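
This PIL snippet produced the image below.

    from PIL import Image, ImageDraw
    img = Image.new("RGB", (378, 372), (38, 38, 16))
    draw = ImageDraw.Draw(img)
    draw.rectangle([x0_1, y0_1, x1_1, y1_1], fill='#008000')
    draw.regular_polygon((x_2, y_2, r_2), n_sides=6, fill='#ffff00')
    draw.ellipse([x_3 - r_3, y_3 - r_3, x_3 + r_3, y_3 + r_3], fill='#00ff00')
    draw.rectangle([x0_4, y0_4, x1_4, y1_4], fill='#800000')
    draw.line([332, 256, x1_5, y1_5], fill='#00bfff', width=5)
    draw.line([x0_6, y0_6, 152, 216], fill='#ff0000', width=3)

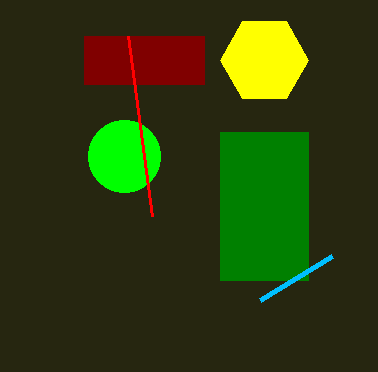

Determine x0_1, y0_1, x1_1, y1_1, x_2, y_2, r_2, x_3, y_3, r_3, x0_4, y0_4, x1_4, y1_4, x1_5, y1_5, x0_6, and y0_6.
x0_1 = 220; y0_1 = 132; x1_1 = 308; y1_1 = 280; x_2 = 264; y_2 = 60; r_2 = 44; x_3 = 124; y_3 = 156; r_3 = 36; x0_4 = 84; y0_4 = 36; x1_4 = 204; y1_4 = 84; x1_5 = 260; y1_5 = 300; x0_6 = 128; y0_6 = 36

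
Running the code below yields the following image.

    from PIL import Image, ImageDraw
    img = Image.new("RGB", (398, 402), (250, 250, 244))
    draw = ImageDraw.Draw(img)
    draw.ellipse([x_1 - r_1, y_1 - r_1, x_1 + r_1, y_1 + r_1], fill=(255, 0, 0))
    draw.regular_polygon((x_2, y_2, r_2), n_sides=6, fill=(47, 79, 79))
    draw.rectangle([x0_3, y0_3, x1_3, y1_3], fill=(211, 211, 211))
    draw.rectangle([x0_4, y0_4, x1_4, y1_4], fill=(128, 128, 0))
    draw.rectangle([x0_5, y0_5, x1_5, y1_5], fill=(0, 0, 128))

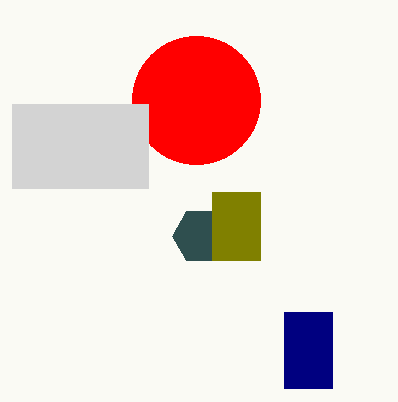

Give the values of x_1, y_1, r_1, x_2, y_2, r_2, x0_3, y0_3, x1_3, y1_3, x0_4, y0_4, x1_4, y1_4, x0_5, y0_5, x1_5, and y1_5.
x_1 = 196
y_1 = 100
r_1 = 64
x_2 = 200
y_2 = 236
r_2 = 28
x0_3 = 12
y0_3 = 104
x1_3 = 148
y1_3 = 188
x0_4 = 212
y0_4 = 192
x1_4 = 260
y1_4 = 260
x0_5 = 284
y0_5 = 312
x1_5 = 332
y1_5 = 388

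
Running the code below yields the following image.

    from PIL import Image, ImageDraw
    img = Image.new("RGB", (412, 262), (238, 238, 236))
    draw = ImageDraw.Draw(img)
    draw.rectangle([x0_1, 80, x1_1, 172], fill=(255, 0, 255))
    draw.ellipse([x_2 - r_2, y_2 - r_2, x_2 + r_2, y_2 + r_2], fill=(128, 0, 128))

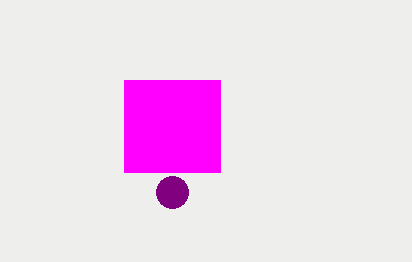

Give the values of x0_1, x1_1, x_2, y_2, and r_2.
x0_1 = 124; x1_1 = 220; x_2 = 172; y_2 = 192; r_2 = 16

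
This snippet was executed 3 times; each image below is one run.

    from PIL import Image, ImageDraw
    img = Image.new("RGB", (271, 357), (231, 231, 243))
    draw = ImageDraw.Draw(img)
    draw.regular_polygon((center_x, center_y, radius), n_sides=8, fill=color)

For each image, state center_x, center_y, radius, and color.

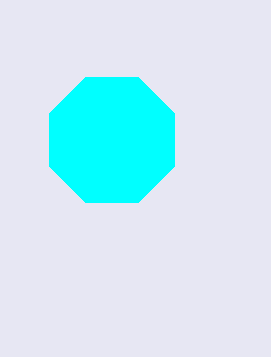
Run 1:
center_x = 112, center_y = 140, radius = 68, color = 'cyan'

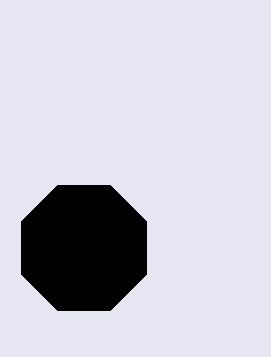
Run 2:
center_x = 84, center_y = 248, radius = 68, color = 'black'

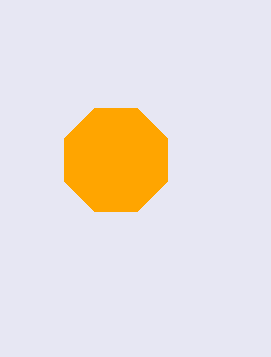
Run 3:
center_x = 116
center_y = 160
radius = 56
color = 'orange'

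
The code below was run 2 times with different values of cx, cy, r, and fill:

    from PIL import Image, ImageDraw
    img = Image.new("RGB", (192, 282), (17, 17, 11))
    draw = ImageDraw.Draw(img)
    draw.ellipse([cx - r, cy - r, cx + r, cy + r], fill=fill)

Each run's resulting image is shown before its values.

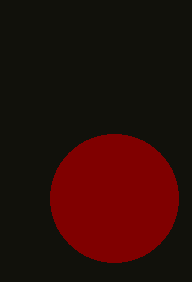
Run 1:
cx = 114; cy = 198; r = 64; fill = 'maroon'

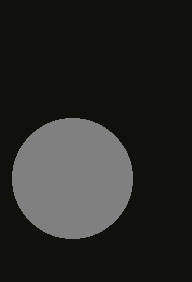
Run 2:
cx = 72; cy = 178; r = 60; fill = 'gray'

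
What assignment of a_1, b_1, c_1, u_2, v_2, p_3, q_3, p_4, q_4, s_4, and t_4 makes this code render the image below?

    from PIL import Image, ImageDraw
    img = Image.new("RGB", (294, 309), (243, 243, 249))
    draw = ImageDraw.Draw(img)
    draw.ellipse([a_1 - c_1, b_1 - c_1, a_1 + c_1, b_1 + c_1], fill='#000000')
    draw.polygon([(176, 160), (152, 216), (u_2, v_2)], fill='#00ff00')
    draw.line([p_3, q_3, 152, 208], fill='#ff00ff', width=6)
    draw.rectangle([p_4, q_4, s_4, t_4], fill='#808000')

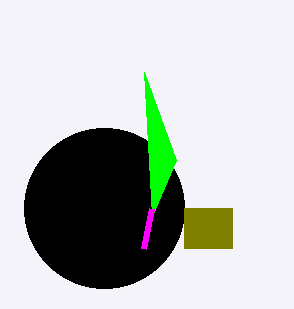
a_1 = 104, b_1 = 208, c_1 = 80, u_2 = 144, v_2 = 72, p_3 = 144, q_3 = 248, p_4 = 184, q_4 = 208, s_4 = 232, t_4 = 248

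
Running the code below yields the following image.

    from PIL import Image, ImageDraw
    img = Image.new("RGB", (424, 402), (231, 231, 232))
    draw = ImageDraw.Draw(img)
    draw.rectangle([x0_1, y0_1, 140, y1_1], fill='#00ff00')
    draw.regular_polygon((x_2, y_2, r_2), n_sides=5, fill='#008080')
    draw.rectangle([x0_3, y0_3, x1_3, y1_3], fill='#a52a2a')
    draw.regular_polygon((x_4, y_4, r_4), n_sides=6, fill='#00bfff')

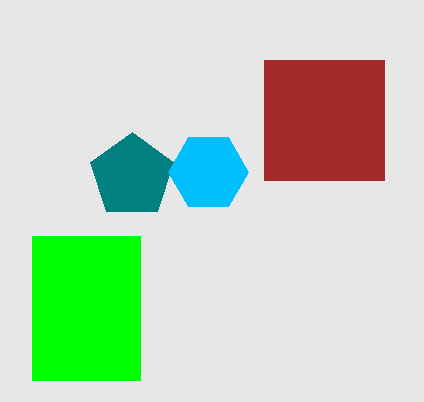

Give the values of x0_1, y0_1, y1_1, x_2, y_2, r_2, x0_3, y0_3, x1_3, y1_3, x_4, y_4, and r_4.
x0_1 = 32
y0_1 = 236
y1_1 = 380
x_2 = 132
y_2 = 176
r_2 = 44
x0_3 = 264
y0_3 = 60
x1_3 = 384
y1_3 = 180
x_4 = 208
y_4 = 172
r_4 = 40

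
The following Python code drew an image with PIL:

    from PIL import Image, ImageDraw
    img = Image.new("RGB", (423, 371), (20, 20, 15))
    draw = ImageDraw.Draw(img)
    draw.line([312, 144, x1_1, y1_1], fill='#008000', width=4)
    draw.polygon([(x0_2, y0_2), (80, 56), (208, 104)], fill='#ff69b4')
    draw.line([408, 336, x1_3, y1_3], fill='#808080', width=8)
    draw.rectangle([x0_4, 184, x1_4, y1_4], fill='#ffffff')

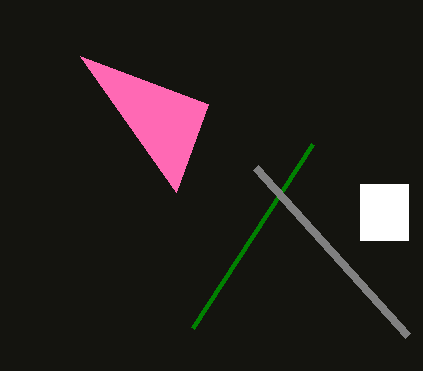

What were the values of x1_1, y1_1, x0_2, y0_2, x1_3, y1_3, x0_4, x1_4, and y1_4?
x1_1 = 192
y1_1 = 328
x0_2 = 176
y0_2 = 192
x1_3 = 256
y1_3 = 168
x0_4 = 360
x1_4 = 408
y1_4 = 240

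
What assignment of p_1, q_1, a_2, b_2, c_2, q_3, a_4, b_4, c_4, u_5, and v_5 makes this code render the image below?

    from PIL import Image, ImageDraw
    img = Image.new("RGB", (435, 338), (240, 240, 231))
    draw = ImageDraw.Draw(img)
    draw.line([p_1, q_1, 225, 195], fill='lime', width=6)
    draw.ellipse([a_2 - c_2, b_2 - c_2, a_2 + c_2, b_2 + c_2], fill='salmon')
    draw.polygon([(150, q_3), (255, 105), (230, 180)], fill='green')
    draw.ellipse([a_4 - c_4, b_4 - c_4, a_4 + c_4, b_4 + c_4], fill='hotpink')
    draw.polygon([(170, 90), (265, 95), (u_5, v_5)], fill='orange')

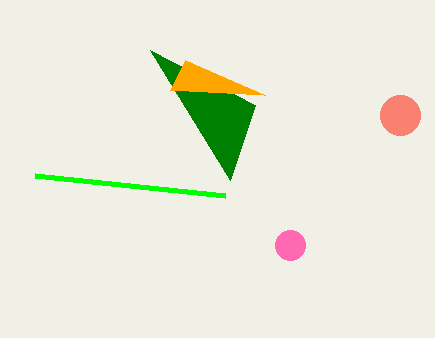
p_1 = 35, q_1 = 175, a_2 = 400, b_2 = 115, c_2 = 20, q_3 = 50, a_4 = 290, b_4 = 245, c_4 = 15, u_5 = 185, v_5 = 60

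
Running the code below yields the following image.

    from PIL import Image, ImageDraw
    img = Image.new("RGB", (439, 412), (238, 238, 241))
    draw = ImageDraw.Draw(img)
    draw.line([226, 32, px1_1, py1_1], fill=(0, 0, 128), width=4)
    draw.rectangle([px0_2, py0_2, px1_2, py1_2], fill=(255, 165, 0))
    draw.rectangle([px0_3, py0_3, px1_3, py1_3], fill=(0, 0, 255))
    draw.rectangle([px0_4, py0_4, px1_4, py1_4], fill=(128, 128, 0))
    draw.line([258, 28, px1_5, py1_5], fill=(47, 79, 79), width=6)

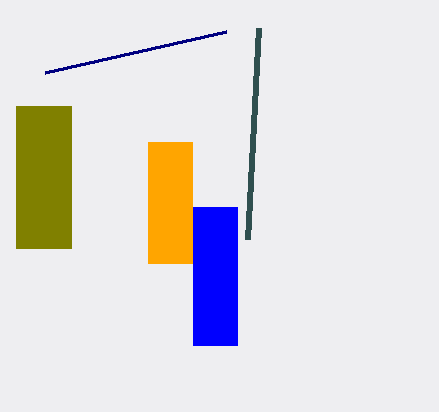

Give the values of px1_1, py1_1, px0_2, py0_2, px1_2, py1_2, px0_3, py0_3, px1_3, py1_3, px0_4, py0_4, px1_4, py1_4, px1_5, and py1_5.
px1_1 = 45, py1_1 = 73, px0_2 = 148, py0_2 = 142, px1_2 = 192, py1_2 = 263, px0_3 = 193, py0_3 = 207, px1_3 = 237, py1_3 = 345, px0_4 = 16, py0_4 = 106, px1_4 = 71, py1_4 = 248, px1_5 = 247, py1_5 = 239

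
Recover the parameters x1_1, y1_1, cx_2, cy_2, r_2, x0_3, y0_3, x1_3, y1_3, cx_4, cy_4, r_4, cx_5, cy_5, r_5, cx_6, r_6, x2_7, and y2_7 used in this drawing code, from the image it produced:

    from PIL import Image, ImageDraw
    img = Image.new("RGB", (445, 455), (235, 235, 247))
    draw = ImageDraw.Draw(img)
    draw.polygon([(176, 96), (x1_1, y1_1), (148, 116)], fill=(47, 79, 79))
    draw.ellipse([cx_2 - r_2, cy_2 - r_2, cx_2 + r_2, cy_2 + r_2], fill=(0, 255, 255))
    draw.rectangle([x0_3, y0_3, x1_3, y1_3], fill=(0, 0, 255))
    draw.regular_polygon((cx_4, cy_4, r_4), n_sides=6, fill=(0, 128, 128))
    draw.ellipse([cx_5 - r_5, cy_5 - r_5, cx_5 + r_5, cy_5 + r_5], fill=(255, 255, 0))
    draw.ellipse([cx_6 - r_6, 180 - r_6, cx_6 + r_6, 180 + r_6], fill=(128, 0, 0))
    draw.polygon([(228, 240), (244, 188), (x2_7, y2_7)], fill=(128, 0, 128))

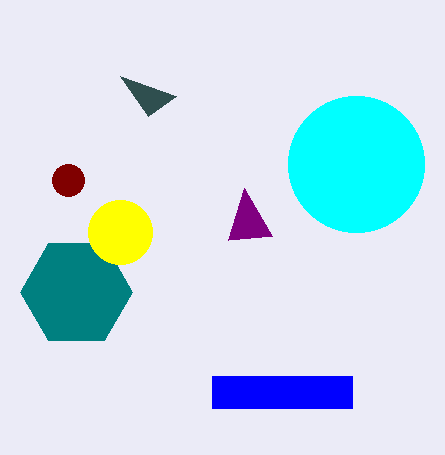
x1_1 = 120; y1_1 = 76; cx_2 = 356; cy_2 = 164; r_2 = 68; x0_3 = 212; y0_3 = 376; x1_3 = 352; y1_3 = 408; cx_4 = 76; cy_4 = 292; r_4 = 56; cx_5 = 120; cy_5 = 232; r_5 = 32; cx_6 = 68; r_6 = 16; x2_7 = 272; y2_7 = 236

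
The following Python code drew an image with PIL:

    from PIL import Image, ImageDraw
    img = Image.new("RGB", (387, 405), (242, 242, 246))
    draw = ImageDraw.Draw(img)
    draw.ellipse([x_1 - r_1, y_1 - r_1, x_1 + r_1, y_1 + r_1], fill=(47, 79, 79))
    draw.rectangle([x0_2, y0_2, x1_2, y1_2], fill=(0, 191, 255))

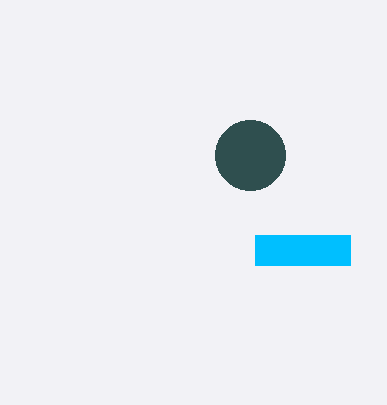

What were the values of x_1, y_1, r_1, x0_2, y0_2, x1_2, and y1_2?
x_1 = 250; y_1 = 155; r_1 = 35; x0_2 = 255; y0_2 = 235; x1_2 = 350; y1_2 = 265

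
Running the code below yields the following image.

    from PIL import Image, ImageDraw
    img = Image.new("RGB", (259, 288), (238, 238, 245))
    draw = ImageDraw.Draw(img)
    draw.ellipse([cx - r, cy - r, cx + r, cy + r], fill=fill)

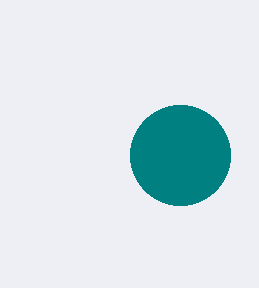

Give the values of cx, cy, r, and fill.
cx = 180, cy = 155, r = 50, fill = 'teal'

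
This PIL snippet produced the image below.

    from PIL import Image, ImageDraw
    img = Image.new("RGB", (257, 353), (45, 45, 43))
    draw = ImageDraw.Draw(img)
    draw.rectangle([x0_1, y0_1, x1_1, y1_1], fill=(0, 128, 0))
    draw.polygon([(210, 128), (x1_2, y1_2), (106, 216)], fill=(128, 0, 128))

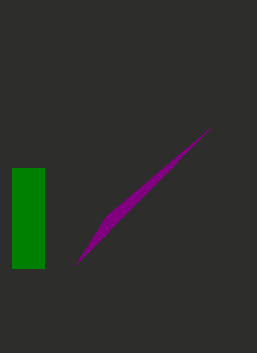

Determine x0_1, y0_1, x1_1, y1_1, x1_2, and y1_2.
x0_1 = 12
y0_1 = 168
x1_1 = 44
y1_1 = 268
x1_2 = 76
y1_2 = 264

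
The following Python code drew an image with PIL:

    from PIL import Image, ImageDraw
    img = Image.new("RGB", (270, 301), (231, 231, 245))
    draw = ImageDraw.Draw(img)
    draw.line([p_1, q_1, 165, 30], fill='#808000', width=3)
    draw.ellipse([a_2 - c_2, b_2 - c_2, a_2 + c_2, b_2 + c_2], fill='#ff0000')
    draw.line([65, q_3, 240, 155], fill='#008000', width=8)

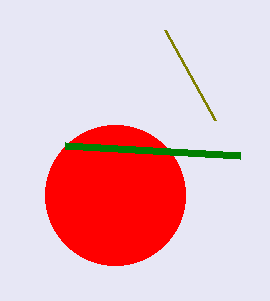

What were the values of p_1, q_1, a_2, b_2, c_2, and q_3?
p_1 = 215, q_1 = 120, a_2 = 115, b_2 = 195, c_2 = 70, q_3 = 145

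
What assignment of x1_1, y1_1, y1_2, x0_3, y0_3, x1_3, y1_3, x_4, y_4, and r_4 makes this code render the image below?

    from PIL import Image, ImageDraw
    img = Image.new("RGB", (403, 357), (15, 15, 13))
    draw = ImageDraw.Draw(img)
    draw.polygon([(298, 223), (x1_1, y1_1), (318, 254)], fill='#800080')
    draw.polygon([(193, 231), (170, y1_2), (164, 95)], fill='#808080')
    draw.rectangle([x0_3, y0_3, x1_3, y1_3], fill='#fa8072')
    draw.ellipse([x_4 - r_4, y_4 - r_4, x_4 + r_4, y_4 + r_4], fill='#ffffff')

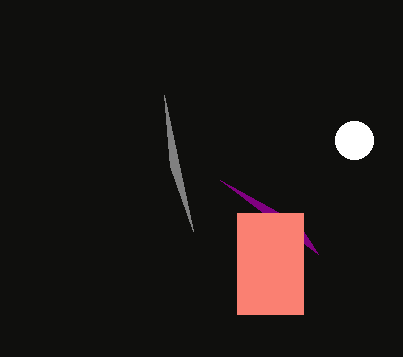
x1_1 = 220, y1_1 = 180, y1_2 = 166, x0_3 = 237, y0_3 = 213, x1_3 = 303, y1_3 = 314, x_4 = 354, y_4 = 140, r_4 = 19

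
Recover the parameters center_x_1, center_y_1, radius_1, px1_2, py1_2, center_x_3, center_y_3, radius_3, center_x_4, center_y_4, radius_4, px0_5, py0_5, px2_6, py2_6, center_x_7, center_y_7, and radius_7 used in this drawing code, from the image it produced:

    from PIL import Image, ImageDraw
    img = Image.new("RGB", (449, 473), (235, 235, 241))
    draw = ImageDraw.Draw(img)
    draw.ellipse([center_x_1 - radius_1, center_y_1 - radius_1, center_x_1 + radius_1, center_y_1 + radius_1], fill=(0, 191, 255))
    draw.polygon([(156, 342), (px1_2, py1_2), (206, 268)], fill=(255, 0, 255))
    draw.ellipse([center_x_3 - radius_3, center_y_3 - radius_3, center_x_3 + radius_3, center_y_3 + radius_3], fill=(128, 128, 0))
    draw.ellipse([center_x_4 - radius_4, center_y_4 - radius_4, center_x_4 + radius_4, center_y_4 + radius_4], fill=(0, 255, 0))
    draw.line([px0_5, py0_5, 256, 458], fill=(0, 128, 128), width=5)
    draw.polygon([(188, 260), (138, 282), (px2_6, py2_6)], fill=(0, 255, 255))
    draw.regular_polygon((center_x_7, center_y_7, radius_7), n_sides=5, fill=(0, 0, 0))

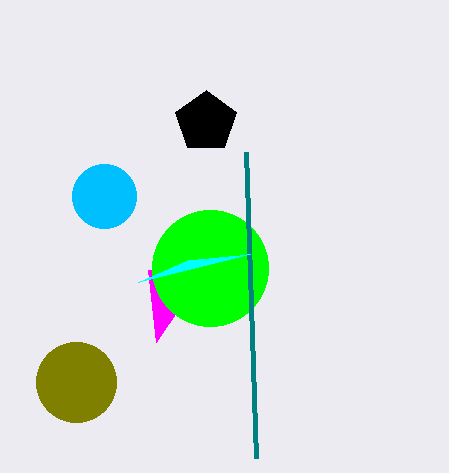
center_x_1 = 104
center_y_1 = 196
radius_1 = 32
px1_2 = 148
py1_2 = 270
center_x_3 = 76
center_y_3 = 382
radius_3 = 40
center_x_4 = 210
center_y_4 = 268
radius_4 = 58
px0_5 = 246
py0_5 = 152
px2_6 = 250
py2_6 = 254
center_x_7 = 206
center_y_7 = 122
radius_7 = 32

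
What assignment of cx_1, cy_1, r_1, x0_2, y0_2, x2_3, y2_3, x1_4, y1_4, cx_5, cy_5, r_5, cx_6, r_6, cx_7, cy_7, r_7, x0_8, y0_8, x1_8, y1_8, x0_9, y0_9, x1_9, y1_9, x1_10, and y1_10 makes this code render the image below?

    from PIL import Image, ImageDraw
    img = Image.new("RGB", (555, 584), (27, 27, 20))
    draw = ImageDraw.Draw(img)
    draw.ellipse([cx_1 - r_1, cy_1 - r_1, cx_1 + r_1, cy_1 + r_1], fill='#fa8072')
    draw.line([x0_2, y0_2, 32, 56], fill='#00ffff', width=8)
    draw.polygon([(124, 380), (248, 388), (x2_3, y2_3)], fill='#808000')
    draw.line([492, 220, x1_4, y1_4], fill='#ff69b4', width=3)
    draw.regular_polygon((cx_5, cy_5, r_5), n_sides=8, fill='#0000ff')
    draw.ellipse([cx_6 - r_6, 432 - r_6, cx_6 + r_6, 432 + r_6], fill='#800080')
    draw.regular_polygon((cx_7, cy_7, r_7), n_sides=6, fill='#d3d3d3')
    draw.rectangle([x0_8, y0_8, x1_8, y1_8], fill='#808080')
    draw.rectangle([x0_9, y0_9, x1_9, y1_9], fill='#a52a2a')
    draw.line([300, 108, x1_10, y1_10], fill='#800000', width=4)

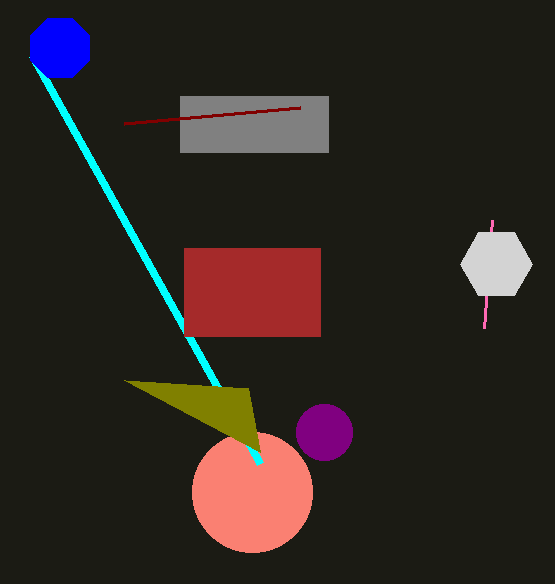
cx_1 = 252
cy_1 = 492
r_1 = 60
x0_2 = 260
y0_2 = 464
x2_3 = 260
y2_3 = 452
x1_4 = 484
y1_4 = 328
cx_5 = 60
cy_5 = 48
r_5 = 32
cx_6 = 324
r_6 = 28
cx_7 = 496
cy_7 = 264
r_7 = 36
x0_8 = 180
y0_8 = 96
x1_8 = 328
y1_8 = 152
x0_9 = 184
y0_9 = 248
x1_9 = 320
y1_9 = 336
x1_10 = 124
y1_10 = 124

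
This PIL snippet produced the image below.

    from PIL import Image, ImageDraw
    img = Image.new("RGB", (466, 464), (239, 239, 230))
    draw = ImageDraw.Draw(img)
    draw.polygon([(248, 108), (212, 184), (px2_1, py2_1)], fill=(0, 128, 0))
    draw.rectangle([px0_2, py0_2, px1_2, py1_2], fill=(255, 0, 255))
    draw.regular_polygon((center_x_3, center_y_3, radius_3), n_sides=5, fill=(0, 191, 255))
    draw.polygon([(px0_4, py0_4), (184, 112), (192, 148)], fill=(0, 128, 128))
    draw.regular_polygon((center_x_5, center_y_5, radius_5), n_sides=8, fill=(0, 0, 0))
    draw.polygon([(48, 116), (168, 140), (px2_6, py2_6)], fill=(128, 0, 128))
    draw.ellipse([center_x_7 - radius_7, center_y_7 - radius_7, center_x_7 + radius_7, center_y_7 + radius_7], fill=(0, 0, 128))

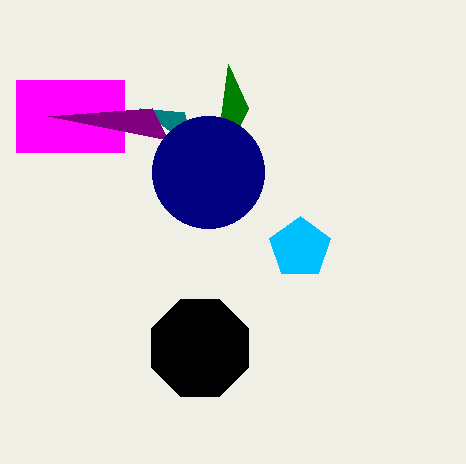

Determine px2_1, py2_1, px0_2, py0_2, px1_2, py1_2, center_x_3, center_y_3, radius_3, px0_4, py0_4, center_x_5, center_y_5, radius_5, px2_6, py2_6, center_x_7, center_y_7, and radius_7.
px2_1 = 228
py2_1 = 64
px0_2 = 16
py0_2 = 80
px1_2 = 124
py1_2 = 152
center_x_3 = 300
center_y_3 = 248
radius_3 = 32
px0_4 = 140
py0_4 = 108
center_x_5 = 200
center_y_5 = 348
radius_5 = 52
px2_6 = 152
py2_6 = 108
center_x_7 = 208
center_y_7 = 172
radius_7 = 56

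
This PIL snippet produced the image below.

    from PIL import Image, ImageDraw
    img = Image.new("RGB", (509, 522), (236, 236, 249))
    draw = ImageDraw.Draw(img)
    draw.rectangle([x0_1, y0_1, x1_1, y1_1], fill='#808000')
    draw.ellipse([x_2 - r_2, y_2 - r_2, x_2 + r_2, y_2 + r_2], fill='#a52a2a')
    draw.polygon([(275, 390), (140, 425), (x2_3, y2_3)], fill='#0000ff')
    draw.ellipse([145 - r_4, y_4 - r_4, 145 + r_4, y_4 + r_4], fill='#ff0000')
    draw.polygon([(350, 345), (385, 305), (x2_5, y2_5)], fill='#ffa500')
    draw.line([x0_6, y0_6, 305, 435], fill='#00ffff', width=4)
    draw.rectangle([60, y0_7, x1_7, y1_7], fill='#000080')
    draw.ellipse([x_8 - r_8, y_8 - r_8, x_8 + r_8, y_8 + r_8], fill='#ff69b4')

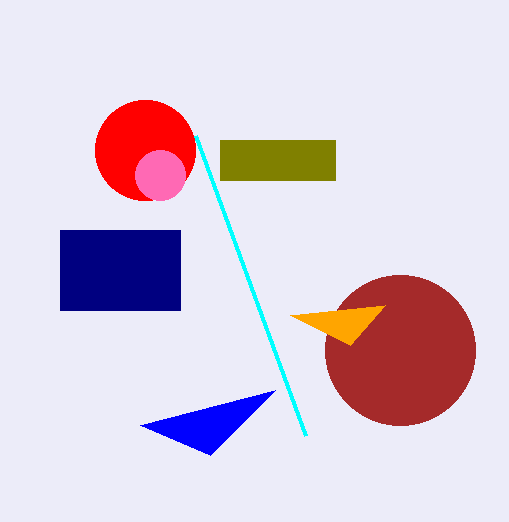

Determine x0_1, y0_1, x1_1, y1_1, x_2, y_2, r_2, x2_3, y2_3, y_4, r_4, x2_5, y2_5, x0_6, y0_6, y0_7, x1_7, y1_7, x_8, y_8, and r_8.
x0_1 = 220; y0_1 = 140; x1_1 = 335; y1_1 = 180; x_2 = 400; y_2 = 350; r_2 = 75; x2_3 = 210; y2_3 = 455; y_4 = 150; r_4 = 50; x2_5 = 290; y2_5 = 315; x0_6 = 195; y0_6 = 135; y0_7 = 230; x1_7 = 180; y1_7 = 310; x_8 = 160; y_8 = 175; r_8 = 25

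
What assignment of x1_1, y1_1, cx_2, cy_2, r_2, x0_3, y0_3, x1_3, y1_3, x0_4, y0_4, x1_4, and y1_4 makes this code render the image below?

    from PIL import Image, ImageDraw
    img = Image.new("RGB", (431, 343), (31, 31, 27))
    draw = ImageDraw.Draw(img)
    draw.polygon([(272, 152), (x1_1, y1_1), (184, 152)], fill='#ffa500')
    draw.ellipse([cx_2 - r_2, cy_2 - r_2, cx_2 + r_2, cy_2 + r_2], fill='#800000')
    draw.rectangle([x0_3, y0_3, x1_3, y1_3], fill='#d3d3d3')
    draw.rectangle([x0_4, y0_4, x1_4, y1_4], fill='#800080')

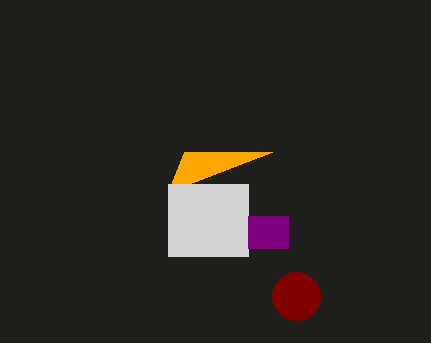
x1_1 = 168, y1_1 = 192, cx_2 = 296, cy_2 = 296, r_2 = 24, x0_3 = 168, y0_3 = 184, x1_3 = 248, y1_3 = 256, x0_4 = 248, y0_4 = 216, x1_4 = 288, y1_4 = 248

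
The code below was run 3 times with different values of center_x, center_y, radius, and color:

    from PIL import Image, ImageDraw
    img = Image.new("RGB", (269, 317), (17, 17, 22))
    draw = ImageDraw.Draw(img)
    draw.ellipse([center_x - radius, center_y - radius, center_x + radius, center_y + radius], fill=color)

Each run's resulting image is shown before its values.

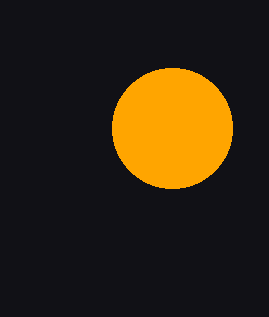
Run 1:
center_x = 172; center_y = 128; radius = 60; color = 'orange'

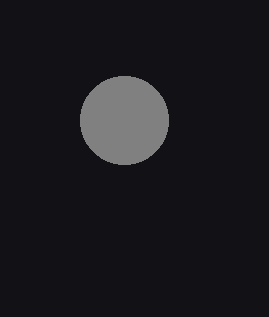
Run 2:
center_x = 124; center_y = 120; radius = 44; color = 'gray'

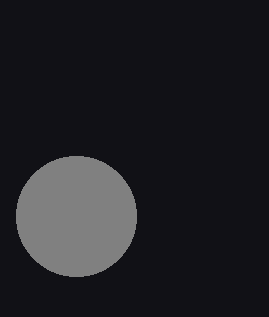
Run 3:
center_x = 76, center_y = 216, radius = 60, color = 'gray'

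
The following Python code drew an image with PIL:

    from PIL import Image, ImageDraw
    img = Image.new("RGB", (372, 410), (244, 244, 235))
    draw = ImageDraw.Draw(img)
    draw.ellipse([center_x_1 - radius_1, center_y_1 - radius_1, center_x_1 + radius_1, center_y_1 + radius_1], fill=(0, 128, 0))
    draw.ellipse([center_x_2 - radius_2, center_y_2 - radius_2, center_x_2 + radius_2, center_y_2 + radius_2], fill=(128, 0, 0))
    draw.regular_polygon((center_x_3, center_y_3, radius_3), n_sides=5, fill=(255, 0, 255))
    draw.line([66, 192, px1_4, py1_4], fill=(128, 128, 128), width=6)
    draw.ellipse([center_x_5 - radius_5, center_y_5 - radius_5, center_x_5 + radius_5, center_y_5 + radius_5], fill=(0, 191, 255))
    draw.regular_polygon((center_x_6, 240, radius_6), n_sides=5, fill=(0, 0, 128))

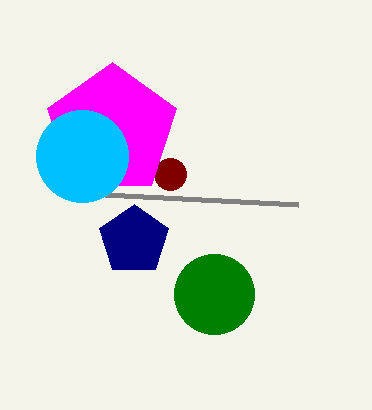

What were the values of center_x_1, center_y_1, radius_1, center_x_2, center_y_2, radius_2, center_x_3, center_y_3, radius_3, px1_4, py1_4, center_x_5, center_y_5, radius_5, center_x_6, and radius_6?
center_x_1 = 214, center_y_1 = 294, radius_1 = 40, center_x_2 = 170, center_y_2 = 174, radius_2 = 16, center_x_3 = 112, center_y_3 = 130, radius_3 = 68, px1_4 = 298, py1_4 = 204, center_x_5 = 82, center_y_5 = 156, radius_5 = 46, center_x_6 = 134, radius_6 = 36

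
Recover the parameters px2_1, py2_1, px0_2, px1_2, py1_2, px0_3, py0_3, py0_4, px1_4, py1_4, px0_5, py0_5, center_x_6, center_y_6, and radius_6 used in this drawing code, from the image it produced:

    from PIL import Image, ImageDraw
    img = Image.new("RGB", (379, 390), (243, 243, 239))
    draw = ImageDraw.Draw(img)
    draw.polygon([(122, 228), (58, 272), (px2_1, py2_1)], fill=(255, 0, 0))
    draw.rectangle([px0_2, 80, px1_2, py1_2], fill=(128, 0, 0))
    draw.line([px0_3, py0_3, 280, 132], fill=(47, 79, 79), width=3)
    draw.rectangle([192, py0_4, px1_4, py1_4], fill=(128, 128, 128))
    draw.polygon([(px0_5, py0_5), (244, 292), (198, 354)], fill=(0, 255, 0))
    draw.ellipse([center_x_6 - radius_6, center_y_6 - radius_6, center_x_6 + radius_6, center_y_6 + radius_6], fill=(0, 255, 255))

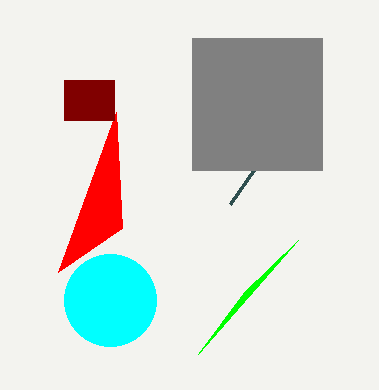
px2_1 = 116, py2_1 = 112, px0_2 = 64, px1_2 = 114, py1_2 = 120, px0_3 = 230, py0_3 = 204, py0_4 = 38, px1_4 = 322, py1_4 = 170, px0_5 = 298, py0_5 = 240, center_x_6 = 110, center_y_6 = 300, radius_6 = 46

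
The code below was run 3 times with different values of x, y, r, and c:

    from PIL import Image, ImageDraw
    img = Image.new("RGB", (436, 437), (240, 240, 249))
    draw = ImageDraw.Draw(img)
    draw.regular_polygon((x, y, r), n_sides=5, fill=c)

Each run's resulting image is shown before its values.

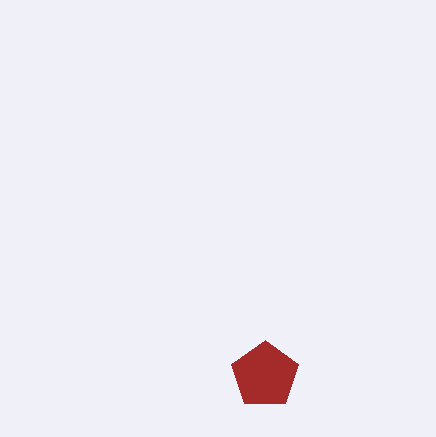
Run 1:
x = 265, y = 375, r = 35, c = 'brown'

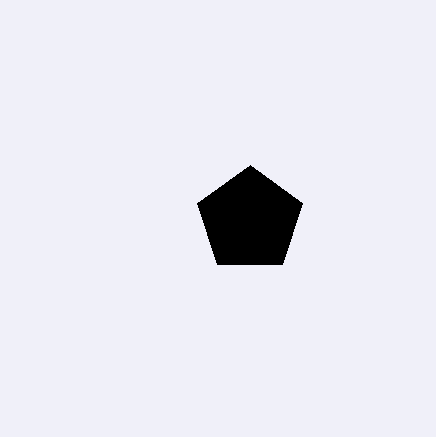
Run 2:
x = 250
y = 220
r = 55
c = 'black'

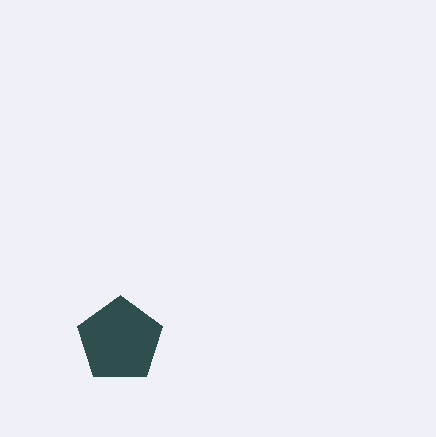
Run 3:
x = 120, y = 340, r = 45, c = 'darkslategray'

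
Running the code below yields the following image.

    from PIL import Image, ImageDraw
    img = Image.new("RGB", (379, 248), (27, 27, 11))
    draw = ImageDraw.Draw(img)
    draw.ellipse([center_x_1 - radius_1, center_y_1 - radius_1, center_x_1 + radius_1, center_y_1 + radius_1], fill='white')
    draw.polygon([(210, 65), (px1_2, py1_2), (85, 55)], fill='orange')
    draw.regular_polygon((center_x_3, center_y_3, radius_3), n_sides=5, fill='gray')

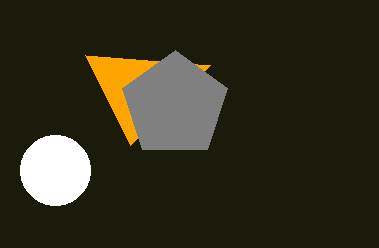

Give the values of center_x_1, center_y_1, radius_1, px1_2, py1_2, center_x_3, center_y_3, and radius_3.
center_x_1 = 55, center_y_1 = 170, radius_1 = 35, px1_2 = 130, py1_2 = 145, center_x_3 = 175, center_y_3 = 105, radius_3 = 55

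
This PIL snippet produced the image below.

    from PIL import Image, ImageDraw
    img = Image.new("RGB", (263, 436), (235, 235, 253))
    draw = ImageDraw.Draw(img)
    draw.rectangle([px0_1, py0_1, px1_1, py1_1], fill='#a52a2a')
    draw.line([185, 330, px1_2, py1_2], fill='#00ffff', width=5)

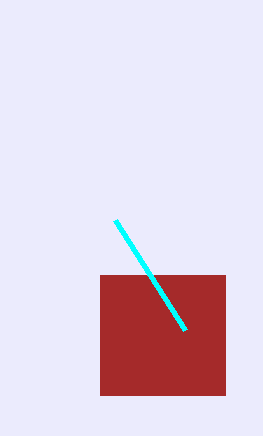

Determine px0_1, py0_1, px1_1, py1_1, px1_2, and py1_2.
px0_1 = 100; py0_1 = 275; px1_1 = 225; py1_1 = 395; px1_2 = 115; py1_2 = 220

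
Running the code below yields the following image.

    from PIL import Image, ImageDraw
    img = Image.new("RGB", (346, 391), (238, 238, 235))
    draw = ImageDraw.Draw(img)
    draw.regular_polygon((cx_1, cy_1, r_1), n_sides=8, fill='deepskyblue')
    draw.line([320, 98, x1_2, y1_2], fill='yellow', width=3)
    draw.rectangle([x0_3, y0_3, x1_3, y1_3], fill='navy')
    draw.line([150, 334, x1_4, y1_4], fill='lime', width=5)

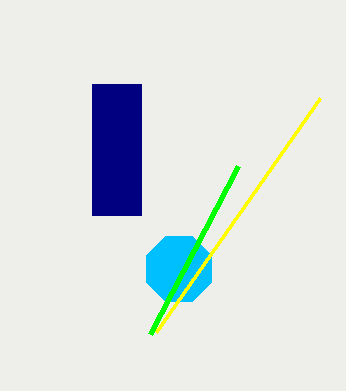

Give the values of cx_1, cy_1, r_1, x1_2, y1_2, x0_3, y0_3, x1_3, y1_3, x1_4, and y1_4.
cx_1 = 179, cy_1 = 269, r_1 = 35, x1_2 = 156, y1_2 = 332, x0_3 = 92, y0_3 = 84, x1_3 = 141, y1_3 = 215, x1_4 = 238, y1_4 = 166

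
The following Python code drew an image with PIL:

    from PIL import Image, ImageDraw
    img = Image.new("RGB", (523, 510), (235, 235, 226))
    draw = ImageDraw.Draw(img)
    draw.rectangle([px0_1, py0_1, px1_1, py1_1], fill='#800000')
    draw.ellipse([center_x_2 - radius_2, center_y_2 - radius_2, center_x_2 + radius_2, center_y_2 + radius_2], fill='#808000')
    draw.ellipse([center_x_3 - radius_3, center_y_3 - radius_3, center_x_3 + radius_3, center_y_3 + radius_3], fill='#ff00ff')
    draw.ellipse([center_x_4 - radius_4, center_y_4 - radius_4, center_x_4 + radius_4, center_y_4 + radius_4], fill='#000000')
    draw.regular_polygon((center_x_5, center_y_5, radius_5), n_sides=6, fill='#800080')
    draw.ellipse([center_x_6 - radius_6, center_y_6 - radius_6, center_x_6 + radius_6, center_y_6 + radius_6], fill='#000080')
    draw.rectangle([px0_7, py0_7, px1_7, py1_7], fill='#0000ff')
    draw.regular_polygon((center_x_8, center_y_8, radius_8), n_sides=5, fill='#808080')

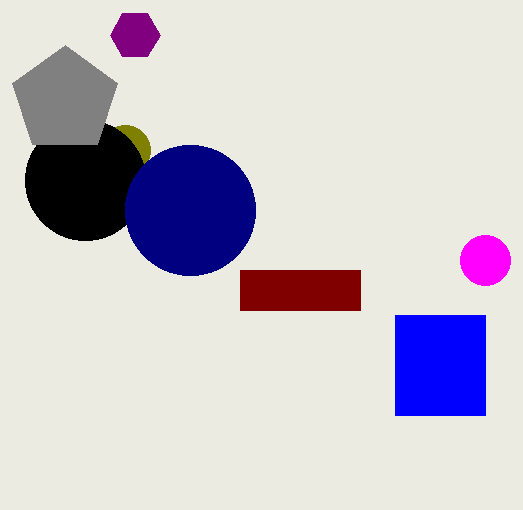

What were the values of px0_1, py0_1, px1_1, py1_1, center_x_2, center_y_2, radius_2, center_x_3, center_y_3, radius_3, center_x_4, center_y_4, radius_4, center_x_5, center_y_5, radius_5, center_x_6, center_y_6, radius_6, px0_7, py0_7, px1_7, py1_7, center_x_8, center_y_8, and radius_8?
px0_1 = 240
py0_1 = 270
px1_1 = 360
py1_1 = 310
center_x_2 = 125
center_y_2 = 150
radius_2 = 25
center_x_3 = 485
center_y_3 = 260
radius_3 = 25
center_x_4 = 85
center_y_4 = 180
radius_4 = 60
center_x_5 = 135
center_y_5 = 35
radius_5 = 25
center_x_6 = 190
center_y_6 = 210
radius_6 = 65
px0_7 = 395
py0_7 = 315
px1_7 = 485
py1_7 = 415
center_x_8 = 65
center_y_8 = 100
radius_8 = 55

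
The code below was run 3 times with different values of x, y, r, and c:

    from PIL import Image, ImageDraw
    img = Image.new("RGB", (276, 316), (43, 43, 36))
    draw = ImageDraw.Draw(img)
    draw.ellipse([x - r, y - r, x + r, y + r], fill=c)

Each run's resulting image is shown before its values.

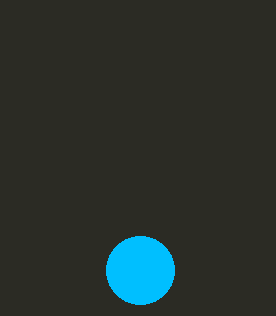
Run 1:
x = 140; y = 270; r = 34; c = 'deepskyblue'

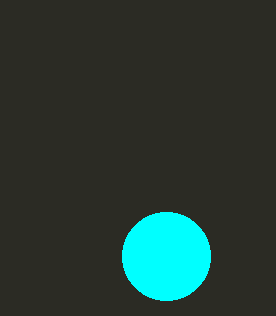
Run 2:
x = 166
y = 256
r = 44
c = 'cyan'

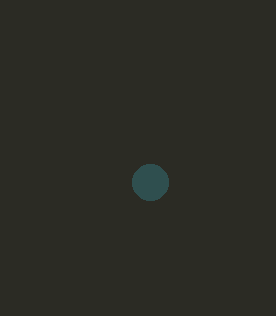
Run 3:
x = 150; y = 182; r = 18; c = 'darkslategray'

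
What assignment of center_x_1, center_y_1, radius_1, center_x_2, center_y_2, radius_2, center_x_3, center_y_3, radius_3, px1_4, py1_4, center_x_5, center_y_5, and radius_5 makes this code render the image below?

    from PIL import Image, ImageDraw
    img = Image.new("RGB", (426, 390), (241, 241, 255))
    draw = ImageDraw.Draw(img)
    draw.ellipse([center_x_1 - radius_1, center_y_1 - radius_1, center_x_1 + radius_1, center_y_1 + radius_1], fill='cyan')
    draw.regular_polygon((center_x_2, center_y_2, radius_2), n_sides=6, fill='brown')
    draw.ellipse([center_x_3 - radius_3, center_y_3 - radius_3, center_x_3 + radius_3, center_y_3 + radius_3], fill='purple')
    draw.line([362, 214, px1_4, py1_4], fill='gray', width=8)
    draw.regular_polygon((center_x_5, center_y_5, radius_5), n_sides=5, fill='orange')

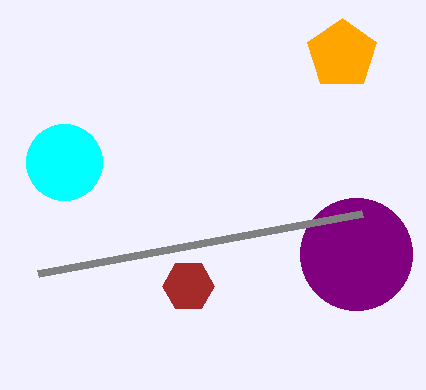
center_x_1 = 64, center_y_1 = 162, radius_1 = 38, center_x_2 = 188, center_y_2 = 286, radius_2 = 26, center_x_3 = 356, center_y_3 = 254, radius_3 = 56, px1_4 = 38, py1_4 = 274, center_x_5 = 342, center_y_5 = 54, radius_5 = 36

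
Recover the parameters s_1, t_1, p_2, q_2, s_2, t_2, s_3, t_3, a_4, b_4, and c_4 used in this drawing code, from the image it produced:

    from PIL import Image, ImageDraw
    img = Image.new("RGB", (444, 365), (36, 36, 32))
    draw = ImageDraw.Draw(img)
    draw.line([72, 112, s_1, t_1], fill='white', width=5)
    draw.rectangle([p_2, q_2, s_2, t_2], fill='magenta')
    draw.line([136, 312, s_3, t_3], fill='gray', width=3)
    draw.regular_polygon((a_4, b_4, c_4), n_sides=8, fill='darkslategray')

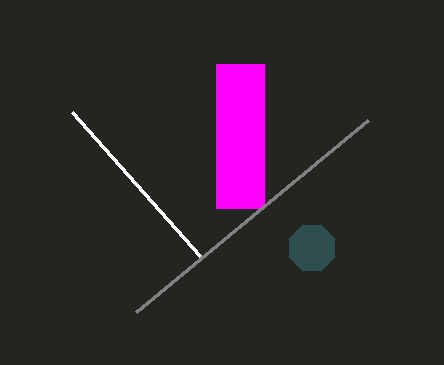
s_1 = 200; t_1 = 256; p_2 = 216; q_2 = 64; s_2 = 264; t_2 = 208; s_3 = 368; t_3 = 120; a_4 = 312; b_4 = 248; c_4 = 24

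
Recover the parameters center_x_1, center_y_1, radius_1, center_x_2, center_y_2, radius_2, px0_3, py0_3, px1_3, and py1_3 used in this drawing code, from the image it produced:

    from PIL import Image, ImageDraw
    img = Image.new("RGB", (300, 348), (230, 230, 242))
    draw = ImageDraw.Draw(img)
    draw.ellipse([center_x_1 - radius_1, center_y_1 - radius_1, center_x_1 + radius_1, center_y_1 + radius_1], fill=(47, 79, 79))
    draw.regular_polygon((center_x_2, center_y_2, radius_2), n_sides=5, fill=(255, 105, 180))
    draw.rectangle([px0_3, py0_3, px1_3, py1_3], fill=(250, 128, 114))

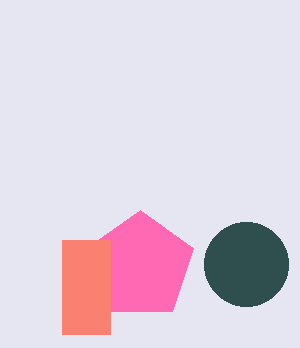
center_x_1 = 246, center_y_1 = 264, radius_1 = 42, center_x_2 = 140, center_y_2 = 266, radius_2 = 56, px0_3 = 62, py0_3 = 240, px1_3 = 110, py1_3 = 334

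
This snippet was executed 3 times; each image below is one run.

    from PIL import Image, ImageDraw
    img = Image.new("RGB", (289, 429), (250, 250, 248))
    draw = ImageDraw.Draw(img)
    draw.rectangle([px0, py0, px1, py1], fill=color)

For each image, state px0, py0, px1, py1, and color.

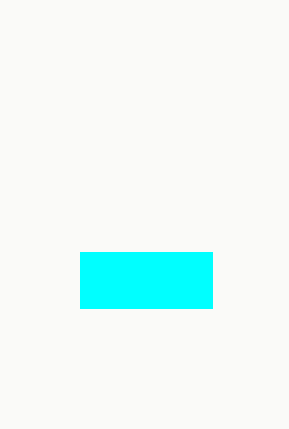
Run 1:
px0 = 80; py0 = 252; px1 = 212; py1 = 308; color = 'cyan'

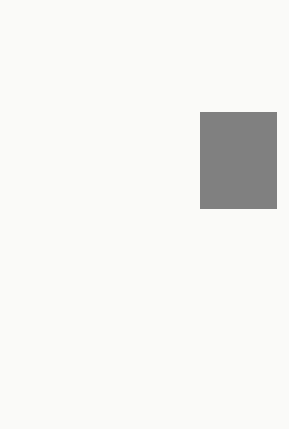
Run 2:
px0 = 200; py0 = 112; px1 = 276; py1 = 208; color = 'gray'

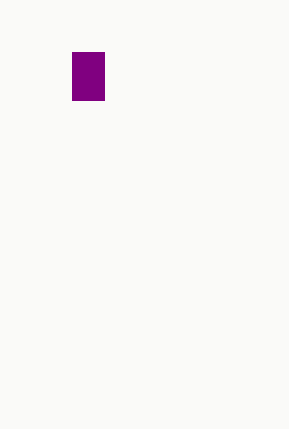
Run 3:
px0 = 72, py0 = 52, px1 = 104, py1 = 100, color = 'purple'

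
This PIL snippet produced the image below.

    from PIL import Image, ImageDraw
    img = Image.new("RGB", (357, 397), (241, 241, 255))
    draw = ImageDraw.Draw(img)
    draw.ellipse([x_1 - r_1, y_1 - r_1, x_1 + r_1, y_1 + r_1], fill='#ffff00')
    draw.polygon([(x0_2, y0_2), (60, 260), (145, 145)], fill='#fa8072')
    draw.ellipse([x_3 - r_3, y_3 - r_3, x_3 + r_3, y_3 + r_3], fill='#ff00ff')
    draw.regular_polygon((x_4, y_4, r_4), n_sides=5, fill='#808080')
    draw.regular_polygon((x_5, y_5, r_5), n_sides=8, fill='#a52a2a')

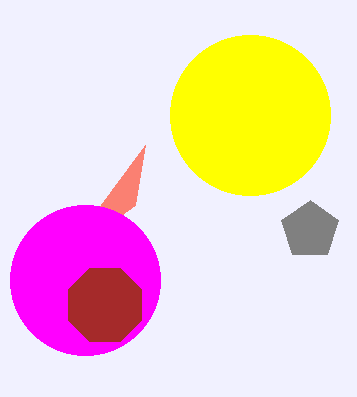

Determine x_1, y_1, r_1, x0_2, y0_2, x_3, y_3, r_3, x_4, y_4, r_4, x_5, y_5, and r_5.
x_1 = 250, y_1 = 115, r_1 = 80, x0_2 = 135, y0_2 = 205, x_3 = 85, y_3 = 280, r_3 = 75, x_4 = 310, y_4 = 230, r_4 = 30, x_5 = 105, y_5 = 305, r_5 = 40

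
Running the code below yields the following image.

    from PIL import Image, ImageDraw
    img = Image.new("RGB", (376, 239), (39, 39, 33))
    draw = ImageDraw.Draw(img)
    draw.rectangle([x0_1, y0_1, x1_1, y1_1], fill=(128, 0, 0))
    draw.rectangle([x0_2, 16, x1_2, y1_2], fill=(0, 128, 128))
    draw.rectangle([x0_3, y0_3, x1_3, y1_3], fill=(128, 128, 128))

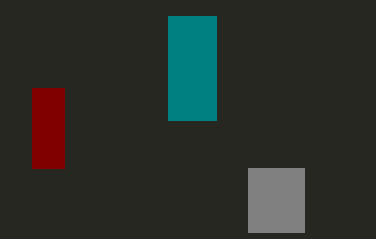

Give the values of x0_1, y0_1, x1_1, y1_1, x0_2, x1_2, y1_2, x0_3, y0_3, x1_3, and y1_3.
x0_1 = 32, y0_1 = 88, x1_1 = 64, y1_1 = 168, x0_2 = 168, x1_2 = 216, y1_2 = 120, x0_3 = 248, y0_3 = 168, x1_3 = 304, y1_3 = 232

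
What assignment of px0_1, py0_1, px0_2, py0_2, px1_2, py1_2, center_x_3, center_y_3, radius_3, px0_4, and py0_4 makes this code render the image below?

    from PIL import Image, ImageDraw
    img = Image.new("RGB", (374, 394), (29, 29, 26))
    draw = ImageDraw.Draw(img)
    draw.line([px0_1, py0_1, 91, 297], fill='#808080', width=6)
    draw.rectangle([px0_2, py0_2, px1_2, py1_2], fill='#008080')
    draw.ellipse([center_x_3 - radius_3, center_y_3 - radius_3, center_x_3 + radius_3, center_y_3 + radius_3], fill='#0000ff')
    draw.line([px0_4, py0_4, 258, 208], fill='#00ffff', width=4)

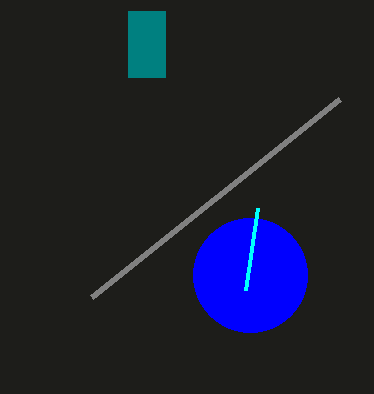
px0_1 = 339; py0_1 = 99; px0_2 = 128; py0_2 = 11; px1_2 = 165; py1_2 = 77; center_x_3 = 250; center_y_3 = 275; radius_3 = 57; px0_4 = 246; py0_4 = 290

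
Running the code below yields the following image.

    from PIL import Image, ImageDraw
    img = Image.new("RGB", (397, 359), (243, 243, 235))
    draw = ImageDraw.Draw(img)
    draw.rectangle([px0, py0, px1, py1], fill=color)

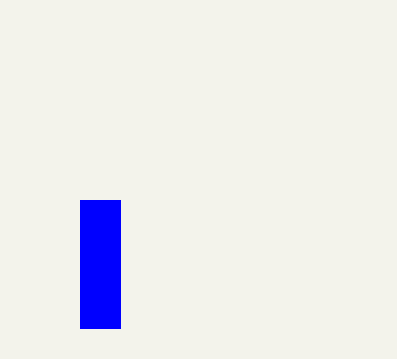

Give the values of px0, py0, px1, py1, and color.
px0 = 80; py0 = 200; px1 = 120; py1 = 328; color = 'blue'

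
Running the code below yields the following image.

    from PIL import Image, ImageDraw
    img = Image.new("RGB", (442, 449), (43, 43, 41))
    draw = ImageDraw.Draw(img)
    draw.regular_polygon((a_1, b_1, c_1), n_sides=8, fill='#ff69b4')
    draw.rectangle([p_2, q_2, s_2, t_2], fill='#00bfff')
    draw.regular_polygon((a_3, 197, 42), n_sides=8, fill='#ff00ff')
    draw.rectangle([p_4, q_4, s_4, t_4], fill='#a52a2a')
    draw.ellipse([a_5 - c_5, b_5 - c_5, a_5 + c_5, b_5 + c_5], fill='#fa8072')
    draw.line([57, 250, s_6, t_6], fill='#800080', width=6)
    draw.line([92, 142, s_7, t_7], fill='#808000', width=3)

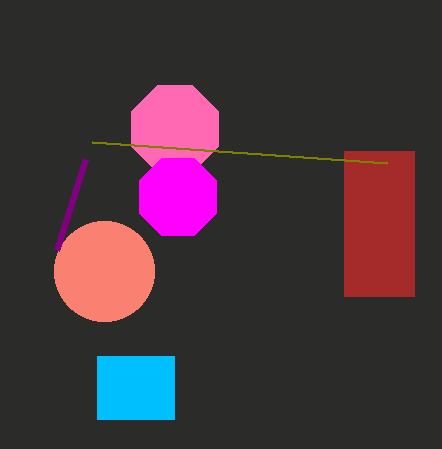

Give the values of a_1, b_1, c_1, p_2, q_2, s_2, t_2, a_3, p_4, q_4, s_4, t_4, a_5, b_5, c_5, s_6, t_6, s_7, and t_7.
a_1 = 175, b_1 = 129, c_1 = 47, p_2 = 97, q_2 = 356, s_2 = 174, t_2 = 419, a_3 = 178, p_4 = 344, q_4 = 151, s_4 = 414, t_4 = 296, a_5 = 104, b_5 = 271, c_5 = 50, s_6 = 86, t_6 = 159, s_7 = 387, t_7 = 163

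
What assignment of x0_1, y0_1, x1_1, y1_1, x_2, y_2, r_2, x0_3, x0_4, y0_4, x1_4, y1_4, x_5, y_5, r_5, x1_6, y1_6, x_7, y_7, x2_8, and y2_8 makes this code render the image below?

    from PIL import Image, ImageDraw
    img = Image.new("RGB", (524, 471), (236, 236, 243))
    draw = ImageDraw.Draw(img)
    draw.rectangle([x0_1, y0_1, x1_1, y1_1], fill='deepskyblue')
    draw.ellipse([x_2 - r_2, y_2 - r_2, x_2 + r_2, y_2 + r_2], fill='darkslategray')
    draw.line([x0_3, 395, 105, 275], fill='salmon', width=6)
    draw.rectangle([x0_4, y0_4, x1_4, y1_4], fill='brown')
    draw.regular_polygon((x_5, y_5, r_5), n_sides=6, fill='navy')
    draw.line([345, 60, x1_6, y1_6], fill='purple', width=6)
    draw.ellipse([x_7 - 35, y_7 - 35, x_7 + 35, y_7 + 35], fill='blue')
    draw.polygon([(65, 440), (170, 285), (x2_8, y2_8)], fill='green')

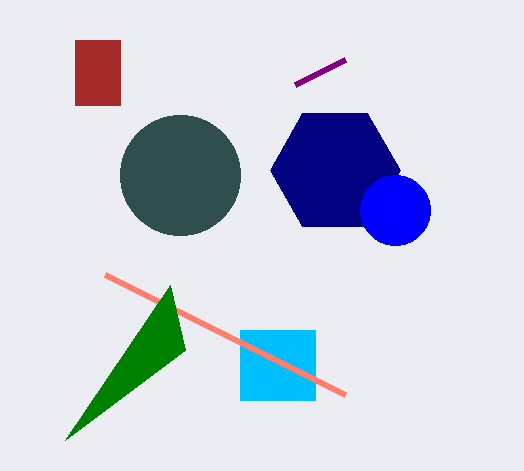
x0_1 = 240, y0_1 = 330, x1_1 = 315, y1_1 = 400, x_2 = 180, y_2 = 175, r_2 = 60, x0_3 = 345, x0_4 = 75, y0_4 = 40, x1_4 = 120, y1_4 = 105, x_5 = 335, y_5 = 170, r_5 = 65, x1_6 = 295, y1_6 = 85, x_7 = 395, y_7 = 210, x2_8 = 185, y2_8 = 350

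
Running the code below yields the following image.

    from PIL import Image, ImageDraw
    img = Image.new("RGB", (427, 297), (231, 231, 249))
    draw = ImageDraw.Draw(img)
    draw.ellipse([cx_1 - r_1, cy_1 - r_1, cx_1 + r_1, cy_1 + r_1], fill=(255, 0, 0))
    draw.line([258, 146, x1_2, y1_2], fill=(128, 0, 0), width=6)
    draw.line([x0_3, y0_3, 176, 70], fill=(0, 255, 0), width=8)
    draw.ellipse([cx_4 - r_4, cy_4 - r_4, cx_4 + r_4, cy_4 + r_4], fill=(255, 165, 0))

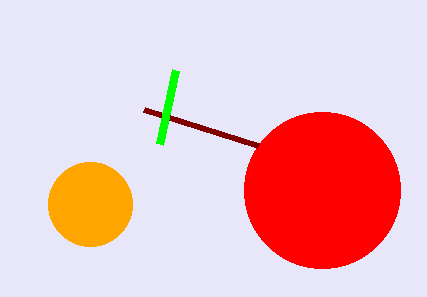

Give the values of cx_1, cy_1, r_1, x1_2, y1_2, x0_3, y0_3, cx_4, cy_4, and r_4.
cx_1 = 322; cy_1 = 190; r_1 = 78; x1_2 = 144; y1_2 = 110; x0_3 = 160; y0_3 = 144; cx_4 = 90; cy_4 = 204; r_4 = 42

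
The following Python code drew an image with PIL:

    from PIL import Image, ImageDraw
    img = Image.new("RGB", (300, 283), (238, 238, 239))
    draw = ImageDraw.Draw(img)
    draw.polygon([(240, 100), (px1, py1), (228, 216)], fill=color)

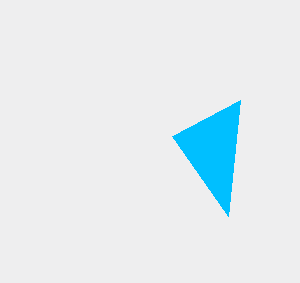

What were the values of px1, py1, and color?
px1 = 172, py1 = 136, color = 'deepskyblue'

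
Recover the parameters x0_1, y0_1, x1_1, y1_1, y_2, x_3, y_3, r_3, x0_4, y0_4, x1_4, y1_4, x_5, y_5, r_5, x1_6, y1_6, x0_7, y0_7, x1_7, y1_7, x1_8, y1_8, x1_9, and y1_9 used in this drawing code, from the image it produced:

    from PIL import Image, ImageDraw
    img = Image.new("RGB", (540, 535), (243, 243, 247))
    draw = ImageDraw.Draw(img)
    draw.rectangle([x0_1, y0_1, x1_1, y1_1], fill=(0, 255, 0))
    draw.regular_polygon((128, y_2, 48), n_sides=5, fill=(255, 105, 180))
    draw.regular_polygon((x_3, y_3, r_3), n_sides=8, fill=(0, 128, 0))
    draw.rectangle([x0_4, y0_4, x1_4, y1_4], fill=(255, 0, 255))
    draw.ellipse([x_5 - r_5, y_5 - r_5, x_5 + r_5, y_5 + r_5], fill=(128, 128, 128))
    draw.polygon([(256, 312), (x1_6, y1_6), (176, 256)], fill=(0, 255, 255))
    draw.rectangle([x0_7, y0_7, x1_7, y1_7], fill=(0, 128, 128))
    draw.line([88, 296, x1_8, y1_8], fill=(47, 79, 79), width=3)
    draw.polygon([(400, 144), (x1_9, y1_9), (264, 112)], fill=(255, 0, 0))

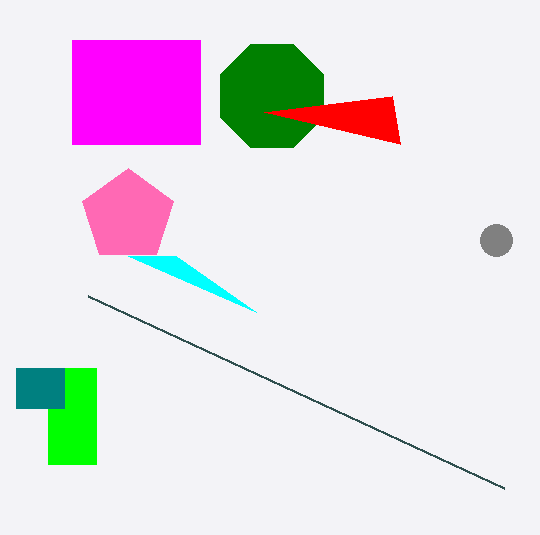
x0_1 = 48; y0_1 = 368; x1_1 = 96; y1_1 = 464; y_2 = 216; x_3 = 272; y_3 = 96; r_3 = 56; x0_4 = 72; y0_4 = 40; x1_4 = 200; y1_4 = 144; x_5 = 496; y_5 = 240; r_5 = 16; x1_6 = 128; y1_6 = 256; x0_7 = 16; y0_7 = 368; x1_7 = 64; y1_7 = 408; x1_8 = 504; y1_8 = 488; x1_9 = 392; y1_9 = 96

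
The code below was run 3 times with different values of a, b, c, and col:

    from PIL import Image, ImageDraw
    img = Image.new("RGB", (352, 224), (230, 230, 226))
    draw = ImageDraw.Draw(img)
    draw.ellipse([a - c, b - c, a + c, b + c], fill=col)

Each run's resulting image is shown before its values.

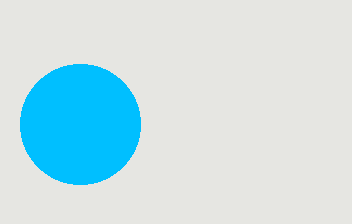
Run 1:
a = 80, b = 124, c = 60, col = 'deepskyblue'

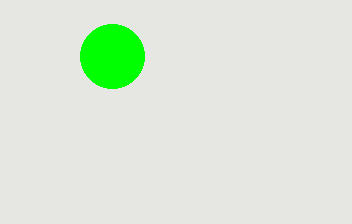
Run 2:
a = 112
b = 56
c = 32
col = 'lime'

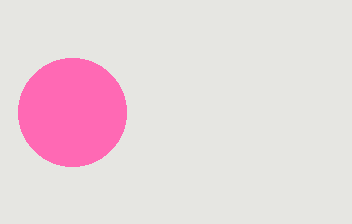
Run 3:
a = 72; b = 112; c = 54; col = 'hotpink'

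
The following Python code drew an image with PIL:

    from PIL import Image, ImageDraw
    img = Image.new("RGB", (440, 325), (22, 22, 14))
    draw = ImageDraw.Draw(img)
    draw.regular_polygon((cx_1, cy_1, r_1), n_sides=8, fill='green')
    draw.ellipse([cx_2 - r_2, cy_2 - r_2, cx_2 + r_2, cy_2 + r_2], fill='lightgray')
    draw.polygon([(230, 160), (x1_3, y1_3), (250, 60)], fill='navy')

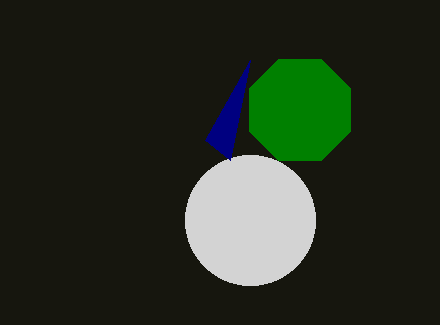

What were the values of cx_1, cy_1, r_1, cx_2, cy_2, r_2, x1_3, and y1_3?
cx_1 = 300, cy_1 = 110, r_1 = 55, cx_2 = 250, cy_2 = 220, r_2 = 65, x1_3 = 205, y1_3 = 140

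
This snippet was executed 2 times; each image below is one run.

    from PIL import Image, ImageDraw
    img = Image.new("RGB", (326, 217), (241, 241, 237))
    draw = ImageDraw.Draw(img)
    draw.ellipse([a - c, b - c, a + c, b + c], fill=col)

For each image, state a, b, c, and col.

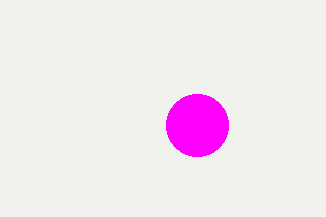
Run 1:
a = 197
b = 125
c = 31
col = 'magenta'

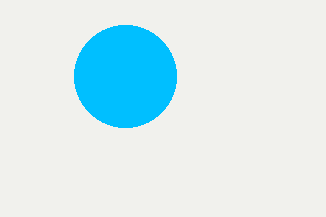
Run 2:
a = 125, b = 76, c = 51, col = 'deepskyblue'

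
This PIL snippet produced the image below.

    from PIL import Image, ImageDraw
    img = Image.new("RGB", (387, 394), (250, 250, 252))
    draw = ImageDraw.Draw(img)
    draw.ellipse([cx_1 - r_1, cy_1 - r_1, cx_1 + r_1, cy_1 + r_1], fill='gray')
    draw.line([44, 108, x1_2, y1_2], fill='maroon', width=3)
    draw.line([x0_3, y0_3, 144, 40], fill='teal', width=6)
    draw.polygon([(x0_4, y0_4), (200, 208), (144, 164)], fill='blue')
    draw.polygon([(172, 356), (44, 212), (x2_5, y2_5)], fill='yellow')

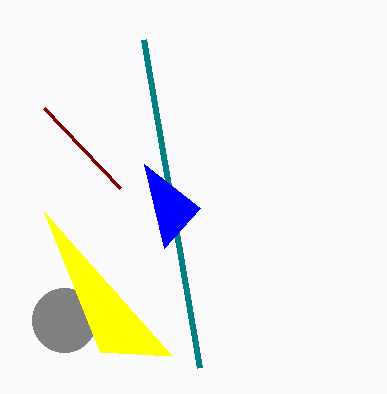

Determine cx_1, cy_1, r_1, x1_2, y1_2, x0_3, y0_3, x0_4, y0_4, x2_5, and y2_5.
cx_1 = 64
cy_1 = 320
r_1 = 32
x1_2 = 120
y1_2 = 188
x0_3 = 200
y0_3 = 368
x0_4 = 164
y0_4 = 248
x2_5 = 100
y2_5 = 352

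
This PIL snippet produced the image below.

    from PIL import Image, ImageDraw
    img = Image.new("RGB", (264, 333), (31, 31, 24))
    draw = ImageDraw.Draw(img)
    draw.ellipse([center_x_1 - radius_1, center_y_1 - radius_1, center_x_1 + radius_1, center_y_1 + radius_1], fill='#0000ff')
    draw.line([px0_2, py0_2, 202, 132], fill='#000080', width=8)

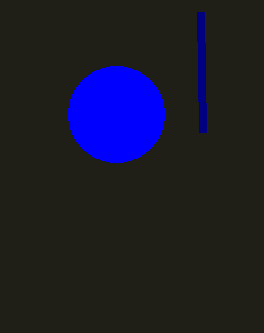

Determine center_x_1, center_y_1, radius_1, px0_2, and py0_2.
center_x_1 = 116; center_y_1 = 114; radius_1 = 48; px0_2 = 200; py0_2 = 12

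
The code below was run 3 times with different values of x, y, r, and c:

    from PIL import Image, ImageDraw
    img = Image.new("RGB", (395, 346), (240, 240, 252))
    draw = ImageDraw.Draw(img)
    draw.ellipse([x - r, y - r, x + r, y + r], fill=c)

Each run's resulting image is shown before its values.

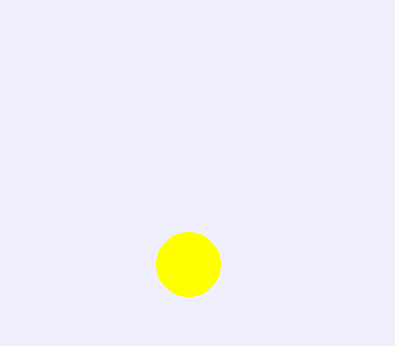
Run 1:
x = 188
y = 264
r = 32
c = 'yellow'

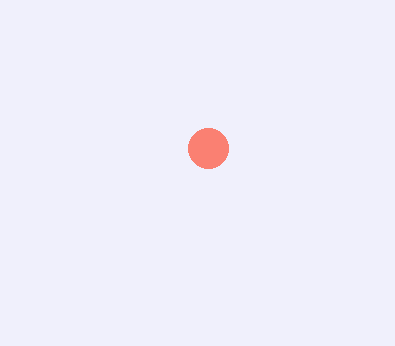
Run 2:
x = 208, y = 148, r = 20, c = 'salmon'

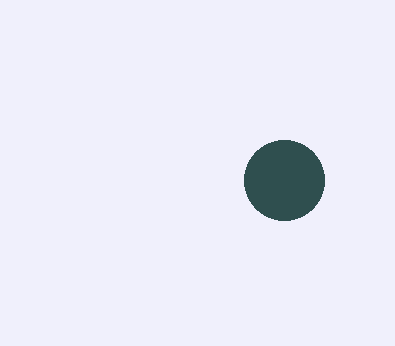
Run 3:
x = 284; y = 180; r = 40; c = 'darkslategray'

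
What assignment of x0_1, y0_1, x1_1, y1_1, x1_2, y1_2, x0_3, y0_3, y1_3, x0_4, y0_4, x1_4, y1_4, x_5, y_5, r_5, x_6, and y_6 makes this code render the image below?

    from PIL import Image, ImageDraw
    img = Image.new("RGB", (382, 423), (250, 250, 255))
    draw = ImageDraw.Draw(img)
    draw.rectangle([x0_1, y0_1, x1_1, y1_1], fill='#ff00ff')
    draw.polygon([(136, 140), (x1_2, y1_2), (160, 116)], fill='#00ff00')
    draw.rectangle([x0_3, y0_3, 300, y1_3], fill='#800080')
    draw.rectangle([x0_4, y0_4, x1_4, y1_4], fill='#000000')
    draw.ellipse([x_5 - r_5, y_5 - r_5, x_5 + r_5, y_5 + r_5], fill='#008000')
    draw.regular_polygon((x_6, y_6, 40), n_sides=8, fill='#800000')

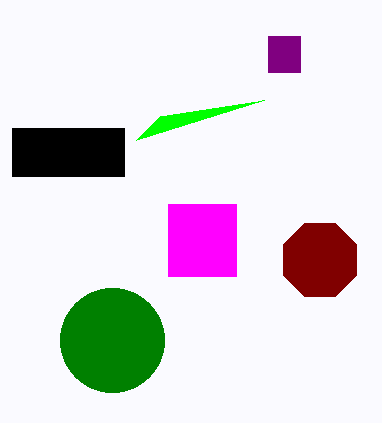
x0_1 = 168, y0_1 = 204, x1_1 = 236, y1_1 = 276, x1_2 = 264, y1_2 = 100, x0_3 = 268, y0_3 = 36, y1_3 = 72, x0_4 = 12, y0_4 = 128, x1_4 = 124, y1_4 = 176, x_5 = 112, y_5 = 340, r_5 = 52, x_6 = 320, y_6 = 260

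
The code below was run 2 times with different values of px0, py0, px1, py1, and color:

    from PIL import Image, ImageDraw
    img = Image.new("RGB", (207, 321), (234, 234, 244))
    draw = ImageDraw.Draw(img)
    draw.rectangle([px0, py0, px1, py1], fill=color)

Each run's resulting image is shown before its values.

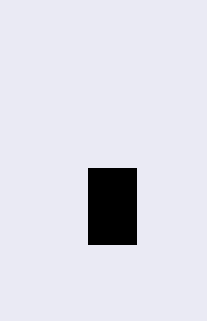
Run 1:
px0 = 88; py0 = 168; px1 = 136; py1 = 244; color = 'black'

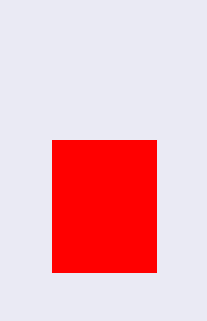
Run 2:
px0 = 52; py0 = 140; px1 = 156; py1 = 272; color = 'red'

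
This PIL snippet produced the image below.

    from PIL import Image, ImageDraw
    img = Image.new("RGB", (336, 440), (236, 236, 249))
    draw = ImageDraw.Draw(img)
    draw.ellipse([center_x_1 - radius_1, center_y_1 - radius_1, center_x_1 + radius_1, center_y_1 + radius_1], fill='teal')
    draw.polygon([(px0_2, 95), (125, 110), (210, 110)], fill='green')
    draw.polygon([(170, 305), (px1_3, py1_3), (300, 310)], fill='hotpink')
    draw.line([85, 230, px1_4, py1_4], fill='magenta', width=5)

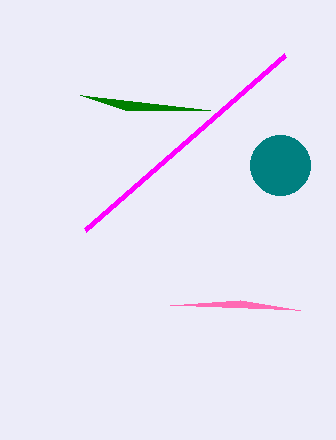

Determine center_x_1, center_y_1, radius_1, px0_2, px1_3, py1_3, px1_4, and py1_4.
center_x_1 = 280
center_y_1 = 165
radius_1 = 30
px0_2 = 80
px1_3 = 240
py1_3 = 300
px1_4 = 285
py1_4 = 55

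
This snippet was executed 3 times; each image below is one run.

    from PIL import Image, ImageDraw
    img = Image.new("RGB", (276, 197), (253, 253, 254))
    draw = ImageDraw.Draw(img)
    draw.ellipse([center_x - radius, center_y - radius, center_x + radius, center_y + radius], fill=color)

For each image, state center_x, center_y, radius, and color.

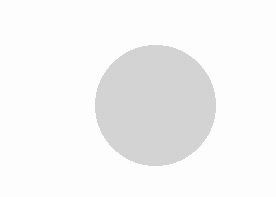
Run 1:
center_x = 155, center_y = 105, radius = 60, color = 'lightgray'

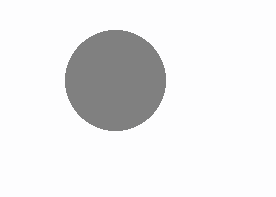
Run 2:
center_x = 115; center_y = 80; radius = 50; color = 'gray'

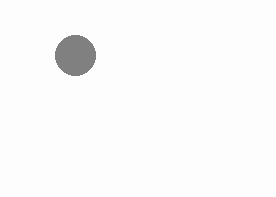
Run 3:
center_x = 75, center_y = 55, radius = 20, color = 'gray'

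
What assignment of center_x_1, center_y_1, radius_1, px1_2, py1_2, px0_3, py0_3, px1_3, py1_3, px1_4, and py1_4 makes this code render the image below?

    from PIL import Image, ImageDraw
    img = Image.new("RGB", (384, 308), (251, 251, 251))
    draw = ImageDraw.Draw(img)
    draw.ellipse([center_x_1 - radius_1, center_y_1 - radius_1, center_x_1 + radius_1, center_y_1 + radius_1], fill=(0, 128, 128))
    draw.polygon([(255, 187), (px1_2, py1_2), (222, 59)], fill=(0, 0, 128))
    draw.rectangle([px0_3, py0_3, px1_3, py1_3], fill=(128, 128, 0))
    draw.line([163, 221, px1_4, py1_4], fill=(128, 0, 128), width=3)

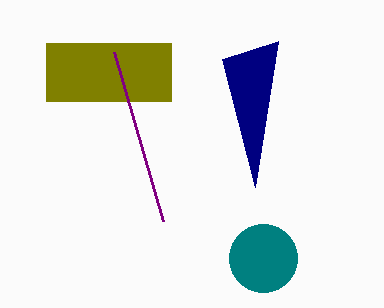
center_x_1 = 263; center_y_1 = 258; radius_1 = 34; px1_2 = 278; py1_2 = 41; px0_3 = 46; py0_3 = 43; px1_3 = 171; py1_3 = 101; px1_4 = 114; py1_4 = 52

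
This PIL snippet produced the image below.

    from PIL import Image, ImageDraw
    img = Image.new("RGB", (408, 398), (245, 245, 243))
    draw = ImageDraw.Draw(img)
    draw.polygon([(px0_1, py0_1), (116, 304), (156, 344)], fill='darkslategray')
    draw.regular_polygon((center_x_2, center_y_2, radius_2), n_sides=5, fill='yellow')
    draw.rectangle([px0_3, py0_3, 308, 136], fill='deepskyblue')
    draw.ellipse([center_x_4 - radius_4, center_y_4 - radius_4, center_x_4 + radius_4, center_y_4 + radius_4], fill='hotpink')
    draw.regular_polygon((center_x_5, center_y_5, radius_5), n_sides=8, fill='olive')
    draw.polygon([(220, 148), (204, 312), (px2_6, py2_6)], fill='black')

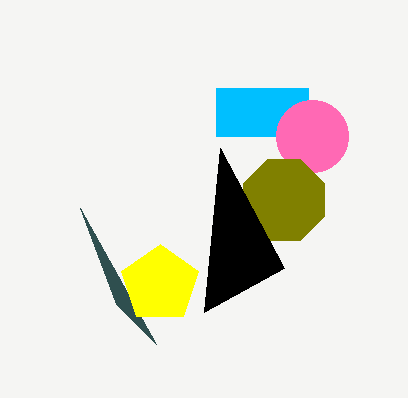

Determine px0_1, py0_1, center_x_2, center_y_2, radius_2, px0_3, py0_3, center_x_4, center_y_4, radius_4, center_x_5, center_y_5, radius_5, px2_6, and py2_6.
px0_1 = 80; py0_1 = 208; center_x_2 = 160; center_y_2 = 284; radius_2 = 40; px0_3 = 216; py0_3 = 88; center_x_4 = 312; center_y_4 = 136; radius_4 = 36; center_x_5 = 284; center_y_5 = 200; radius_5 = 44; px2_6 = 284; py2_6 = 268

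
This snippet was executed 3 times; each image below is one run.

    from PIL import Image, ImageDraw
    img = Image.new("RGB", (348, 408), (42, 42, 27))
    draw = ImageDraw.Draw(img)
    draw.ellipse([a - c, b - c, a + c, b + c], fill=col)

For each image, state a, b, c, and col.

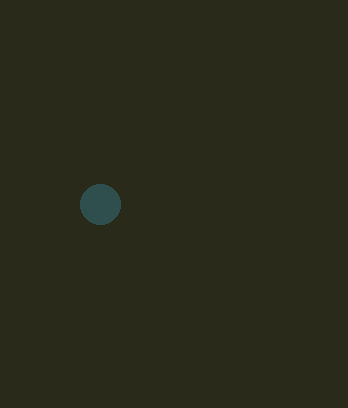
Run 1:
a = 100
b = 204
c = 20
col = 'darkslategray'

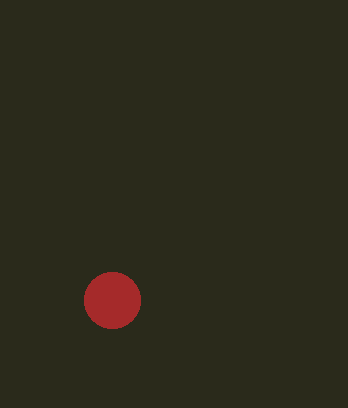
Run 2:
a = 112; b = 300; c = 28; col = 'brown'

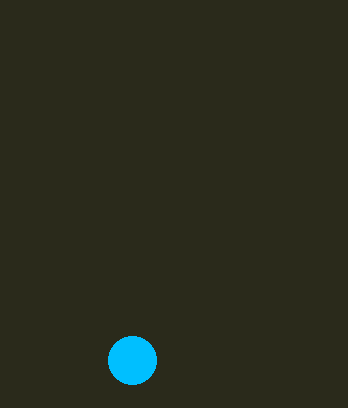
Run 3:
a = 132; b = 360; c = 24; col = 'deepskyblue'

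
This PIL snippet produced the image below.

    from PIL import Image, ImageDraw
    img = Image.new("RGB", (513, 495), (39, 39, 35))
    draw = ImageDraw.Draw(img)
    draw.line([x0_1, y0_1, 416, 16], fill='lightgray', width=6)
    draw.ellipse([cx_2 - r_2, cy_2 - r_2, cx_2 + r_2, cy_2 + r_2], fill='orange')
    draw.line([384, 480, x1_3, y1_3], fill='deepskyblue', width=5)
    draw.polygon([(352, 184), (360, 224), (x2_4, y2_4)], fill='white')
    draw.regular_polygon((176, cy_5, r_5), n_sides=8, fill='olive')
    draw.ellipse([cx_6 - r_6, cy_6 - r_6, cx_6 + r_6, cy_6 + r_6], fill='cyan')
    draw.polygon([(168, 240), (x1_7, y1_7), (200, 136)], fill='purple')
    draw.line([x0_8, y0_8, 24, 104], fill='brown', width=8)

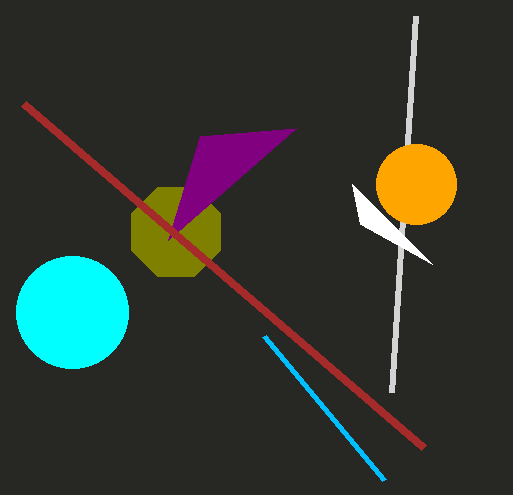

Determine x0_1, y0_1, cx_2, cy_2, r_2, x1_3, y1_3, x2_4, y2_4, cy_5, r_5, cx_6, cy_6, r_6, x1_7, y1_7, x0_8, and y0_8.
x0_1 = 392; y0_1 = 392; cx_2 = 416; cy_2 = 184; r_2 = 40; x1_3 = 264; y1_3 = 336; x2_4 = 432; y2_4 = 264; cy_5 = 232; r_5 = 48; cx_6 = 72; cy_6 = 312; r_6 = 56; x1_7 = 296; y1_7 = 128; x0_8 = 424; y0_8 = 448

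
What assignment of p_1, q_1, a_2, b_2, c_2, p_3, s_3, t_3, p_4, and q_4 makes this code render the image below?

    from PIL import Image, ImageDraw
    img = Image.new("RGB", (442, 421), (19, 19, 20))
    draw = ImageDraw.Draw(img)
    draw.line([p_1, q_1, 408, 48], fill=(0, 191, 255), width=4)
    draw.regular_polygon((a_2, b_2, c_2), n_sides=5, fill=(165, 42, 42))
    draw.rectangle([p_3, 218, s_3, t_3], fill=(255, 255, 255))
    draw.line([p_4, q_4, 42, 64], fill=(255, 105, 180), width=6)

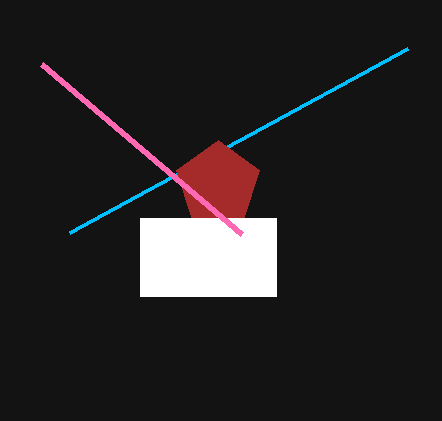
p_1 = 70, q_1 = 232, a_2 = 218, b_2 = 184, c_2 = 44, p_3 = 140, s_3 = 276, t_3 = 296, p_4 = 242, q_4 = 234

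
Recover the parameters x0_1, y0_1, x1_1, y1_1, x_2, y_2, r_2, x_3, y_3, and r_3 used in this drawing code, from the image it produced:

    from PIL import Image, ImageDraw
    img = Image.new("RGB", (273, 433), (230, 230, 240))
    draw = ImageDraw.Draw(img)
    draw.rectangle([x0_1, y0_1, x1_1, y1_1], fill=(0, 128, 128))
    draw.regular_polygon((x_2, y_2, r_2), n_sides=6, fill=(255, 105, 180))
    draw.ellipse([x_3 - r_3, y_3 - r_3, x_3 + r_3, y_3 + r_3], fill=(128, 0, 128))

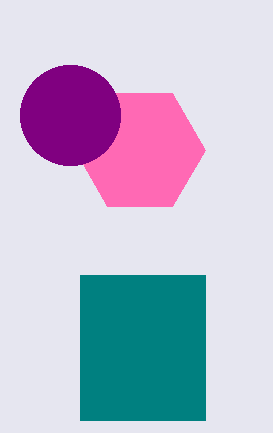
x0_1 = 80; y0_1 = 275; x1_1 = 205; y1_1 = 420; x_2 = 140; y_2 = 150; r_2 = 65; x_3 = 70; y_3 = 115; r_3 = 50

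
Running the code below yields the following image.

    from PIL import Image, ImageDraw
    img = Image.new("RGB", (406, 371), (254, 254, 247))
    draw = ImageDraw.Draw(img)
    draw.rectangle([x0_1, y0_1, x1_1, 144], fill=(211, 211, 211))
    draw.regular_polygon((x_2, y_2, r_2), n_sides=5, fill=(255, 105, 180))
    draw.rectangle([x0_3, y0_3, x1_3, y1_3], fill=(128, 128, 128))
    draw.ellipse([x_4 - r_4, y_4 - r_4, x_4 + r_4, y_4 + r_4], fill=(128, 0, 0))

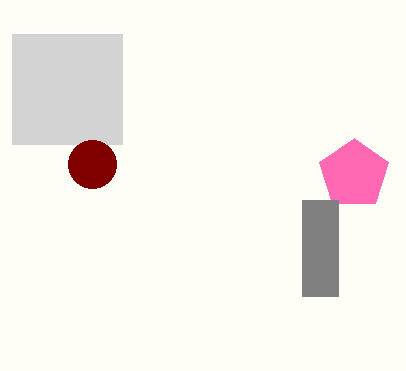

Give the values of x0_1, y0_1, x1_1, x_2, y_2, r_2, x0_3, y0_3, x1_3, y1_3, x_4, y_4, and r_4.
x0_1 = 12; y0_1 = 34; x1_1 = 122; x_2 = 354; y_2 = 174; r_2 = 36; x0_3 = 302; y0_3 = 200; x1_3 = 338; y1_3 = 296; x_4 = 92; y_4 = 164; r_4 = 24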